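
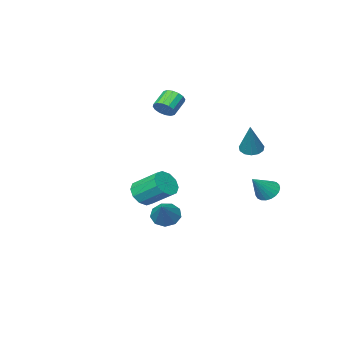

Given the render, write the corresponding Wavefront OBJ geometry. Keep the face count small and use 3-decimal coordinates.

v -0.925 -2.769 3.486
v -0.574 -3.357 3.63
v -1.504 -3.739 4.339
v -1.855 -3.151 4.194
v -0.474 -3.122 3.888
v -1.404 -3.504 4.596
v -0.495 -2.793 4.037
v -1.425 -3.175 4.746
v -0.631 -2.457 4.039
v -1.561 -2.839 4.748
v -0.846 -2.205 3.893
v -1.776 -2.587 4.601
v -1.082 -2.104 3.637
v -2.012 -2.486 4.346
v -1.276 -2.181 3.341
v -2.206 -2.563 4.05
v -1.376 -2.416 3.084
v -2.306 -2.798 3.792
v -1.355 -2.745 2.934
v -2.285 -3.127 3.643
v -1.219 -3.081 2.932
v -2.149 -3.463 3.641
v -1.004 -3.333 3.079
v -1.934 -3.715 3.787
v -0.768 -3.434 3.334
v -1.698 -3.816 4.043
v 3.772 2.059 -0.395
v 4.5 2.026 0.06
v 3.917 3.368 1.091
v 3.188 3.401 0.635
v 4.573 2.366 -0.342
v 3.99 3.708 0.689
v 4.34 2.589 -0.764
v 3.756 3.931 0.266
v 3.889 2.609 -1.046
v 3.306 3.951 -0.015
v 3.394 2.419 -1.079
v 2.811 3.762 -0.048
v 3.043 2.092 -0.851
v 2.46 3.434 0.18
v 2.97 1.752 -0.449
v 2.387 3.094 0.582
v 3.204 1.529 -0.026
v 2.62 2.871 1.004
v 3.654 1.509 0.255
v 3.071 2.851 1.286
v 4.149 1.698 0.288
v 3.566 3.041 1.319
v -2.438 3.184 1.953
v -1.967 2.695 1.979
v -1.722 3.976 3.807
v -1.807 2.989 1.792
v -1.848 3.345 1.656
v -2.076 3.65 1.614
v -2.419 3.807 1.68
v -2.769 3.767 1.832
v -3.013 3.541 2.023
v -3.075 3.203 2.191
v -2.935 2.858 2.284
v -2.637 2.618 2.271
v -2.276 2.557 2.158
v -3.337 3.467 -1.305
v -2.918 3.88 -1.786
v -2.163 3.613 -0.155
v -3.089 4.103 -1.639
v -3.302 4.215 -1.435
v -3.522 4.198 -1.209
v -3.71 4.055 -0.999
v -3.833 3.81 -0.842
v -3.871 3.506 -0.765
v -3.816 3.195 -0.781
v -3.679 2.931 -0.888
v -3.482 2.76 -1.067
v -3.261 2.711 -1.287
v -3.053 2.793 -1.51
v -2.894 2.991 -1.698
v -2.811 3.272 -1.818
v -2.82 3.586 -1.849
v 0.436 -0.652 -3.569
v 1.118 -0.701 -4.106
v 1.404 0.352 -2.431
v 0.786 -0.226 -4.242
v 0.29 0.049 -4.063
v -0.138 -0.003 -3.652
v -0.297 -0.359 -3.203
v -0.114 -0.852 -2.925
v 0.327 -1.251 -2.948
v 0.819 -1.37 -3.262
v 1.131 -1.153 -3.719
f 2 1 5
f 2 5 3
f 3 5 6
f 3 6 4
f 5 1 7
f 5 7 6
f 6 7 8
f 6 8 4
f 7 1 9
f 7 9 8
f 8 9 10
f 8 10 4
f 9 1 11
f 9 11 10
f 10 11 12
f 10 12 4
f 11 1 13
f 11 13 12
f 12 13 14
f 12 14 4
f 13 1 15
f 13 15 14
f 14 15 16
f 14 16 4
f 15 1 17
f 15 17 16
f 16 17 18
f 16 18 4
f 17 1 19
f 17 19 18
f 18 19 20
f 18 20 4
f 19 1 21
f 19 21 20
f 20 21 22
f 20 22 4
f 21 1 23
f 21 23 22
f 22 23 24
f 22 24 4
f 23 1 25
f 23 25 24
f 24 25 26
f 24 26 4
f 25 1 2
f 25 2 26
f 26 2 3
f 26 3 4
f 28 27 31
f 28 31 29
f 29 31 32
f 29 32 30
f 31 27 33
f 31 33 32
f 32 33 34
f 32 34 30
f 33 27 35
f 33 35 34
f 34 35 36
f 34 36 30
f 35 27 37
f 35 37 36
f 36 37 38
f 36 38 30
f 37 27 39
f 37 39 38
f 38 39 40
f 38 40 30
f 39 27 41
f 39 41 40
f 40 41 42
f 40 42 30
f 41 27 43
f 41 43 42
f 42 43 44
f 42 44 30
f 43 27 45
f 43 45 44
f 44 45 46
f 44 46 30
f 45 27 47
f 45 47 46
f 46 47 48
f 46 48 30
f 47 27 28
f 47 28 48
f 48 28 29
f 48 29 30
f 50 49 52
f 50 52 51
f 52 49 53
f 52 53 51
f 53 49 54
f 53 54 51
f 54 49 55
f 54 55 51
f 55 49 56
f 55 56 51
f 56 49 57
f 56 57 51
f 57 49 58
f 57 58 51
f 58 49 59
f 58 59 51
f 59 49 60
f 59 60 51
f 60 49 61
f 60 61 51
f 61 49 50
f 61 50 51
f 63 62 65
f 63 65 64
f 65 62 66
f 65 66 64
f 66 62 67
f 66 67 64
f 67 62 68
f 67 68 64
f 68 62 69
f 68 69 64
f 69 62 70
f 69 70 64
f 70 62 71
f 70 71 64
f 71 62 72
f 71 72 64
f 72 62 73
f 72 73 64
f 73 62 74
f 73 74 64
f 74 62 75
f 74 75 64
f 75 62 76
f 75 76 64
f 76 62 77
f 76 77 64
f 77 62 78
f 77 78 64
f 78 62 63
f 78 63 64
f 80 79 82
f 80 82 81
f 82 79 83
f 82 83 81
f 83 79 84
f 83 84 81
f 84 79 85
f 84 85 81
f 85 79 86
f 85 86 81
f 86 79 87
f 86 87 81
f 87 79 88
f 87 88 81
f 88 79 89
f 88 89 81
f 89 79 80
f 89 80 81



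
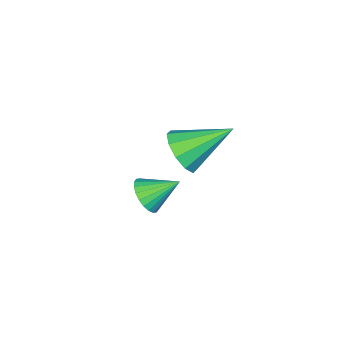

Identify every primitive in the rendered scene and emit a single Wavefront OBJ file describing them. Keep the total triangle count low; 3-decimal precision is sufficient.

v 2.733 -2.384 -0.904
v 3.209 -2.295 -0.412
v 1.887 -1.776 -0.196
v 3.244 -2.073 -0.56
v 3.202 -1.898 -0.761
v 3.088 -1.798 -0.983
v 2.921 -1.787 -1.193
v 2.725 -1.866 -1.36
v 2.53 -2.025 -1.456
v 2.366 -2.238 -1.469
v 2.258 -2.474 -1.396
v 2.223 -2.696 -1.247
v 2.265 -2.87 -1.047
v 2.378 -2.971 -0.824
v 2.546 -2.982 -0.614
v 2.742 -2.902 -0.448
v 2.937 -2.743 -0.351
v 3.101 -2.53 -0.338
v 2.656 -0.663 2.676
v 3.082 0.049 2.675
v 1.344 0.123 3.644
v 2.776 0.046 2.263
v 2.425 -0.228 2.009
v 2.162 -0.668 2.01
v 2.087 -1.107 2.265
v 2.23 -1.376 2.678
v 2.536 -1.373 3.09
v 2.887 -1.099 3.344
v 3.15 -0.658 3.343
v 3.225 -0.22 3.087
f 2 1 4
f 2 4 3
f 4 1 5
f 4 5 3
f 5 1 6
f 5 6 3
f 6 1 7
f 6 7 3
f 7 1 8
f 7 8 3
f 8 1 9
f 8 9 3
f 9 1 10
f 9 10 3
f 10 1 11
f 10 11 3
f 11 1 12
f 11 12 3
f 12 1 13
f 12 13 3
f 13 1 14
f 13 14 3
f 14 1 15
f 14 15 3
f 15 1 16
f 15 16 3
f 16 1 17
f 16 17 3
f 17 1 18
f 17 18 3
f 18 1 2
f 18 2 3
f 20 19 22
f 20 22 21
f 22 19 23
f 22 23 21
f 23 19 24
f 23 24 21
f 24 19 25
f 24 25 21
f 25 19 26
f 25 26 21
f 26 19 27
f 26 27 21
f 27 19 28
f 27 28 21
f 28 19 29
f 28 29 21
f 29 19 30
f 29 30 21
f 30 19 20
f 30 20 21



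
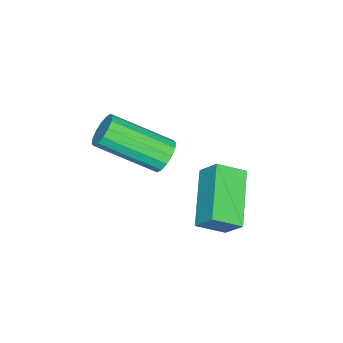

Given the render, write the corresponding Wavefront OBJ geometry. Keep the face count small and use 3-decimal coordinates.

v -1.227 -1 1.992
v -1.103 -0.394 2.7
v -1.78 -0.267 1.462
v -1.656 0.339 2.17
v 0.476 -0.339 1.13
v 0.6 0.267 1.838
v -0.077 0.394 0.6
v 0.047 1 1.308
v -0.618 -1.832 2.872
v -0.307 -2.022 2.383
v 0.31 -3.778 3.459
v -0.002 -3.588 3.948
v -0.101 -1.848 2.549
v 0.515 -3.605 3.624
v -0.034 -1.67 2.801
v 0.582 -3.427 3.876
v -0.124 -1.536 3.072
v 0.493 -3.292 4.147
v -0.346 -1.48 3.29
v 0.271 -3.237 4.365
v -0.641 -1.519 3.396
v -0.024 -3.276 4.471
v -0.93 -1.642 3.361
v -0.313 -3.398 4.437
v -1.135 -1.815 3.196
v -0.519 -3.572 4.271
v -1.202 -1.993 2.944
v -0.586 -3.75 4.019
v -1.113 -2.128 2.673
v -0.496 -3.884 3.748
v -0.891 -2.183 2.455
v -0.274 -3.94 3.53
v -0.596 -2.144 2.349
v 0.021 -3.901 3.424
f 2 4 1
f 5 2 1
f 1 4 3
f 3 5 1
f 2 8 4
f 6 2 5
f 6 8 2
f 4 8 3
f 7 5 3
f 3 8 7
f 7 6 5
f 8 6 7
f 10 9 13
f 10 13 11
f 11 13 14
f 11 14 12
f 13 9 15
f 13 15 14
f 14 15 16
f 14 16 12
f 15 9 17
f 15 17 16
f 16 17 18
f 16 18 12
f 17 9 19
f 17 19 18
f 18 19 20
f 18 20 12
f 19 9 21
f 19 21 20
f 20 21 22
f 20 22 12
f 21 9 23
f 21 23 22
f 22 23 24
f 22 24 12
f 23 9 25
f 23 25 24
f 24 25 26
f 24 26 12
f 25 9 27
f 25 27 26
f 26 27 28
f 26 28 12
f 27 9 29
f 27 29 28
f 28 29 30
f 28 30 12
f 29 9 31
f 29 31 30
f 30 31 32
f 30 32 12
f 31 9 33
f 31 33 32
f 32 33 34
f 32 34 12
f 33 9 10
f 33 10 34
f 34 10 11
f 34 11 12



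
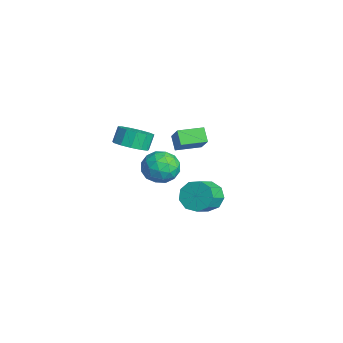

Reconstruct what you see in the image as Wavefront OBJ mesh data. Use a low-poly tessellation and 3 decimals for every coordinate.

v -1.136 -0.942 1.104
v -0.147 -0.622 1.358
v -0.535 -0.178 2.31
v -1.524 -0.498 2.056
v -0.396 -0.171 1.046
v -0.785 0.273 1.998
v -0.881 0.036 0.752
v -1.269 0.48 1.704
v -1.446 -0.068 0.57
v -1.835 0.376 1.522
v -1.913 -0.45 0.557
v -2.301 -0.006 1.509
v -2.133 -0.987 0.718
v -2.521 -0.543 1.67
v -2.036 -1.511 1.002
v -2.425 -1.067 1.954
v -1.654 -1.853 1.317
v -2.042 -1.41 2.27
v -1.107 -1.907 1.565
v -1.495 -1.463 2.518
v -0.569 -1.654 1.667
v -0.958 -1.21 2.619
v -0.211 -1.175 1.59
v -0.6 -0.731 2.542
v 2.899 0.419 3.048
v 2.181 0.433 3.729
v 2.895 1.918 3.012
v 2.177 1.933 3.693
v 3.903 0.447 4.107
v 3.185 0.462 4.788
v 3.899 1.947 4.071
v 3.181 1.961 4.752
v -0.614 3.413 -3.672
v 0.245 3.855 -4.131
v 1.214 2.869 -3.268
v 0.354 2.427 -2.808
v 0.072 4.22 -3.521
v 1.041 3.234 -2.657
v -0.422 4.207 -2.981
v 0.547 3.221 -2.117
v -1.006 3.823 -2.764
v -0.037 2.837 -1.901
v -1.407 3.247 -2.972
v -0.438 2.261 -2.109
v -1.437 2.749 -3.507
v -0.468 1.763 -2.644
v -1.082 2.561 -4.12
v -0.113 1.575 -3.256
v -0.509 2.773 -4.522
v 0.46 1.786 -3.659
v 0.015 3.283 -4.527
v 0.984 2.297 -3.663
v 0.496 0.609 1.339
v 1.478 1.136 0.993
v 0.982 -0.936 0.367
v 1.964 -0.409 0.021
v 1.828 -0.714 1.139
v 1.528 0.24 1.74
v 0.932 -0.04 -0.38
v 0.632 0.914 0.221
v 1.748 0.734 -0.069
v 2.302 0.318 0.87
v 0.158 -0.118 0.49
v 0.712 -0.534 1.429
v 0.945 1.008 1.251
v 1.515 -0.808 0.109
v 1.436 -0.987 0.766
v 2.013 -0.678 0.563
v 0.974 0.482 1.69
v 1.551 0.791 1.487
v 1.757 -0.296 1.573
v 0.909 -0.591 -0.127
v 1.486 -0.282 -0.33
v 0.447 0.878 0.797
v 1.024 1.187 0.594
v 0.703 0.496 -0.213
v 1.68 1.082 0.423
v 1.966 0.174 -0.148
v 1.359 0.39 -0.384
v 1.183 0.951 -0.031
v 2.006 0.837 0.975
v 2.291 -0.071 0.404
v 2.212 -0.251 1.061
v 2.035 0.31 1.414
v 2.164 0.601 0.351
v 0.169 0.271 0.956
v 0.454 -0.637 0.385
v 0.425 -0.11 -0.054
v 0.248 0.451 0.299
v 0.494 0.026 1.508
v 0.78 -0.882 0.937
v 1.277 -0.751 1.391
v 1.101 -0.19 1.744
v 0.296 -0.401 1.009
f 2 1 5
f 2 5 3
f 3 5 6
f 3 6 4
f 5 1 7
f 5 7 6
f 6 7 8
f 6 8 4
f 7 1 9
f 7 9 8
f 8 9 10
f 8 10 4
f 9 1 11
f 9 11 10
f 10 11 12
f 10 12 4
f 11 1 13
f 11 13 12
f 12 13 14
f 12 14 4
f 13 1 15
f 13 15 14
f 14 15 16
f 14 16 4
f 15 1 17
f 15 17 16
f 16 17 18
f 16 18 4
f 17 1 19
f 17 19 18
f 18 19 20
f 18 20 4
f 19 1 21
f 19 21 20
f 20 21 22
f 20 22 4
f 21 1 23
f 21 23 22
f 22 23 24
f 22 24 4
f 23 1 2
f 23 2 24
f 24 2 3
f 24 3 4
f 26 28 25
f 29 26 25
f 25 28 27
f 27 29 25
f 26 32 28
f 30 26 29
f 30 32 26
f 28 32 27
f 31 29 27
f 27 32 31
f 31 30 29
f 32 30 31
f 34 33 37
f 34 37 35
f 35 37 38
f 35 38 36
f 37 33 39
f 37 39 38
f 38 39 40
f 38 40 36
f 39 33 41
f 39 41 40
f 40 41 42
f 40 42 36
f 41 33 43
f 41 43 42
f 42 43 44
f 42 44 36
f 43 33 45
f 43 45 44
f 44 45 46
f 44 46 36
f 45 33 47
f 45 47 46
f 46 47 48
f 46 48 36
f 47 33 49
f 47 49 48
f 48 49 50
f 48 50 36
f 49 33 51
f 49 51 50
f 50 51 52
f 50 52 36
f 51 33 34
f 51 34 52
f 52 34 35
f 52 35 36
f 53 90 69
f 90 64 93
f 69 93 58
f 90 93 69
f 53 69 65
f 69 58 70
f 65 70 54
f 69 70 65
f 53 65 74
f 65 54 75
f 74 75 60
f 65 75 74
f 53 74 86
f 74 60 89
f 86 89 63
f 74 89 86
f 53 86 90
f 86 63 94
f 90 94 64
f 86 94 90
f 54 70 81
f 70 58 84
f 81 84 62
f 70 84 81
f 58 93 71
f 93 64 92
f 71 92 57
f 93 92 71
f 64 94 91
f 94 63 87
f 91 87 55
f 94 87 91
f 63 89 88
f 89 60 76
f 88 76 59
f 89 76 88
f 60 75 80
f 75 54 77
f 80 77 61
f 75 77 80
f 56 82 68
f 82 62 83
f 68 83 57
f 82 83 68
f 56 68 66
f 68 57 67
f 66 67 55
f 68 67 66
f 56 66 73
f 66 55 72
f 73 72 59
f 66 72 73
f 56 73 78
f 73 59 79
f 78 79 61
f 73 79 78
f 56 78 82
f 78 61 85
f 82 85 62
f 78 85 82
f 57 83 71
f 83 62 84
f 71 84 58
f 83 84 71
f 55 67 91
f 67 57 92
f 91 92 64
f 67 92 91
f 59 72 88
f 72 55 87
f 88 87 63
f 72 87 88
f 61 79 80
f 79 59 76
f 80 76 60
f 79 76 80
f 62 85 81
f 85 61 77
f 81 77 54
f 85 77 81



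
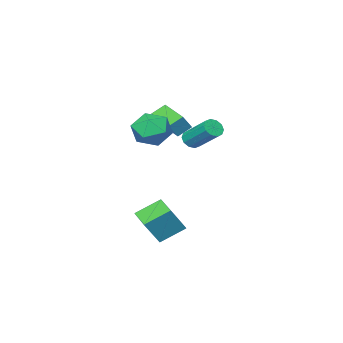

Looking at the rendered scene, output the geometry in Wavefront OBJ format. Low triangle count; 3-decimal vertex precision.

v 3.595 -0.239 -1.563
v 2.443 0.259 -0.798
v 3.966 0.975 -1.794
v 2.813 1.473 -1.03
v 4.487 -0.253 -0.21
v 3.334 0.245 0.554
v 4.857 0.961 -0.442
v 3.705 1.459 0.323
v 0.915 -2.438 4.534
v 1.502 -1.766 3.866
v 1.558 -3.874 3.654
v 2.145 -3.202 2.986
v 2.425 -3.303 4.06
v 2.027 -2.415 4.604
v 1.033 -3.225 2.916
v 0.635 -2.337 3.46
v 1.574 -2.252 2.866
v 2.435 -2.301 3.573
v 0.625 -3.339 3.947
v 1.486 -3.388 4.654
v -1.135 -4.496 3.711
v -0.538 -4.443 4.524
v -0.876 -2.761 3.408
v -0.279 -2.708 4.221
v -0.421 -4.692 3.199
v 0.176 -4.639 4.012
v -0.162 -2.957 2.896
v 0.435 -2.904 3.709
v -2.4 -4.693 1.695
v -1.862 -4.82 1.929
v -2.022 -3.274 3.139
v -2.56 -3.147 2.905
v -1.811 -4.591 1.642
v -1.971 -3.044 2.852
v -1.985 -4.4 1.376
v -2.145 -2.854 2.585
v -2.317 -4.322 1.231
v -2.478 -2.775 2.441
v -2.681 -4.385 1.264
v -2.842 -2.839 2.474
v -2.938 -4.566 1.461
v -3.098 -3.02 2.671
v -2.989 -4.796 1.748
v -3.149 -3.249 2.958
v -2.815 -4.986 2.015
v -2.975 -3.44 3.224
v -2.482 -5.065 2.159
v -2.643 -3.518 3.369
v -2.118 -5.001 2.126
v -2.279 -3.455 3.336
f 2 4 1
f 5 2 1
f 1 4 3
f 3 5 1
f 2 8 4
f 6 2 5
f 6 8 2
f 4 8 3
f 7 5 3
f 3 8 7
f 7 6 5
f 8 6 7
f 9 20 14
f 9 14 10
f 9 10 16
f 9 16 19
f 9 19 20
f 10 14 18
f 14 20 13
f 20 19 11
f 19 16 15
f 16 10 17
f 12 18 13
f 12 13 11
f 12 11 15
f 12 15 17
f 12 17 18
f 13 18 14
f 11 13 20
f 15 11 19
f 17 15 16
f 18 17 10
f 22 24 21
f 25 22 21
f 21 24 23
f 23 25 21
f 22 28 24
f 26 22 25
f 26 28 22
f 24 28 23
f 27 25 23
f 23 28 27
f 27 26 25
f 28 26 27
f 30 29 33
f 30 33 31
f 31 33 34
f 31 34 32
f 33 29 35
f 33 35 34
f 34 35 36
f 34 36 32
f 35 29 37
f 35 37 36
f 36 37 38
f 36 38 32
f 37 29 39
f 37 39 38
f 38 39 40
f 38 40 32
f 39 29 41
f 39 41 40
f 40 41 42
f 40 42 32
f 41 29 43
f 41 43 42
f 42 43 44
f 42 44 32
f 43 29 45
f 43 45 44
f 44 45 46
f 44 46 32
f 45 29 47
f 45 47 46
f 46 47 48
f 46 48 32
f 47 29 49
f 47 49 48
f 48 49 50
f 48 50 32
f 49 29 30
f 49 30 50
f 50 30 31
f 50 31 32



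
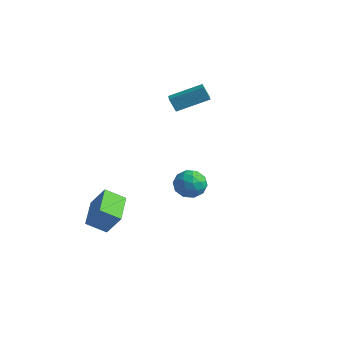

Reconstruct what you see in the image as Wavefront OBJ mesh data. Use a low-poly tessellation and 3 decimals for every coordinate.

v -2.654 2.28 3.231
v -3.073 2.167 4.076
v -3.384 3.016 2.968
v -3.803 2.903 3.813
v -1.417 3.797 4.047
v -1.836 3.684 4.892
v -2.147 4.533 3.784
v -2.566 4.42 4.629
v -3.866 -3.892 -3.67
v -3.002 -3.619 -2.339
v -5.061 -2.233 -3.234
v -4.197 -1.96 -1.903
v -3.003 -3.08 -4.397
v -2.139 -2.807 -3.066
v -4.198 -1.421 -3.961
v -3.334 -1.148 -2.63
v 1.772 -1.677 0.826
v 2.738 -1.53 0.776
v 2.002 -2.83 1.884
v 2.968 -2.683 1.834
v 2.391 -2.008 2.244
v 2.249 -1.295 1.59
v 2.491 -3.065 1.07
v 2.349 -2.352 0.416
v 3.182 -2.388 0.927
v 3.12 -1.735 1.652
v 1.62 -2.625 1.008
v 1.558 -1.972 1.733
v 2.235 -1.502 0.708
v 2.505 -2.858 1.952
v 2.166 -2.461 2.193
v 2.734 -2.375 2.163
v 1.947 -1.364 1.186
v 2.515 -1.278 1.157
v 2.311 -1.559 2.02
v 2.225 -3.082 1.503
v 2.793 -2.996 1.474
v 2.006 -1.985 0.497
v 2.574 -1.899 0.467
v 2.429 -2.801 0.64
v 3.063 -1.92 0.767
v 3.199 -2.598 1.39
v 2.919 -2.822 0.941
v 2.835 -2.403 0.556
v 3.027 -1.536 1.194
v 3.162 -2.214 1.816
v 2.823 -1.817 2.056
v 2.74 -1.398 1.672
v 3.288 -2.04 1.283
v 1.578 -2.146 0.844
v 1.713 -2.824 1.466
v 2 -2.962 0.988
v 1.917 -2.543 0.604
v 1.541 -1.762 1.27
v 1.677 -2.44 1.893
v 1.905 -1.957 2.104
v 1.821 -1.538 1.719
v 1.452 -2.32 1.377
f 2 4 1
f 5 2 1
f 1 4 3
f 3 5 1
f 2 8 4
f 6 2 5
f 6 8 2
f 4 8 3
f 7 5 3
f 3 8 7
f 7 6 5
f 8 6 7
f 10 12 9
f 13 10 9
f 9 12 11
f 11 13 9
f 10 16 12
f 14 10 13
f 14 16 10
f 12 16 11
f 15 13 11
f 11 16 15
f 15 14 13
f 16 14 15
f 17 54 33
f 54 28 57
f 33 57 22
f 54 57 33
f 17 33 29
f 33 22 34
f 29 34 18
f 33 34 29
f 17 29 38
f 29 18 39
f 38 39 24
f 29 39 38
f 17 38 50
f 38 24 53
f 50 53 27
f 38 53 50
f 17 50 54
f 50 27 58
f 54 58 28
f 50 58 54
f 18 34 45
f 34 22 48
f 45 48 26
f 34 48 45
f 22 57 35
f 57 28 56
f 35 56 21
f 57 56 35
f 28 58 55
f 58 27 51
f 55 51 19
f 58 51 55
f 27 53 52
f 53 24 40
f 52 40 23
f 53 40 52
f 24 39 44
f 39 18 41
f 44 41 25
f 39 41 44
f 20 46 32
f 46 26 47
f 32 47 21
f 46 47 32
f 20 32 30
f 32 21 31
f 30 31 19
f 32 31 30
f 20 30 37
f 30 19 36
f 37 36 23
f 30 36 37
f 20 37 42
f 37 23 43
f 42 43 25
f 37 43 42
f 20 42 46
f 42 25 49
f 46 49 26
f 42 49 46
f 21 47 35
f 47 26 48
f 35 48 22
f 47 48 35
f 19 31 55
f 31 21 56
f 55 56 28
f 31 56 55
f 23 36 52
f 36 19 51
f 52 51 27
f 36 51 52
f 25 43 44
f 43 23 40
f 44 40 24
f 43 40 44
f 26 49 45
f 49 25 41
f 45 41 18
f 49 41 45



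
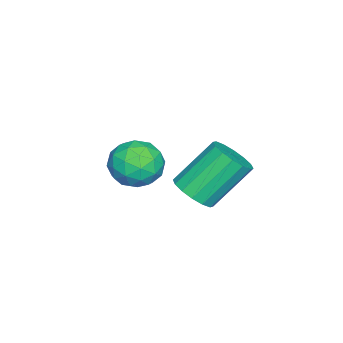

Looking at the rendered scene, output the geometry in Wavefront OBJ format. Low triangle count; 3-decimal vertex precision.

v 0.705 -0.021 -1.741
v 1.541 -0.123 -1.111
v -0.161 -1.117 -0.769
v 0.675 -1.219 -0.139
v 0.141 -0.313 -0.162
v 0.676 0.364 -0.763
v 0.704 -1.604 -1.117
v 1.239 -0.927 -1.718
v 1.54 -1.101 -0.726
v 1.192 -0.303 -0.135
v 0.188 -0.937 -1.745
v -0.16 -0.139 -1.154
v 1.199 0.024 -1.511
v 0.181 -1.264 -0.369
v -0.132 -0.732 -0.382
v 0.359 -0.792 -0.012
v 0.69 0.31 -1.306
v 1.182 0.251 -0.936
v 0.359 0.139 -0.379
v 0.198 -1.491 -0.944
v 0.69 -1.55 -0.574
v 1.021 -0.448 -1.868
v 1.512 -0.508 -1.498
v 1.021 -1.379 -1.501
v 1.69 -0.61 -0.915
v 1.181 -1.255 -0.343
v 1.198 -1.481 -0.918
v 1.512 -1.083 -1.271
v 1.485 -0.142 -0.568
v 0.977 -0.786 0.004
v 0.663 -0.254 -0.01
v 0.977 0.145 -0.363
v 1.485 -0.717 -0.341
v 0.403 -0.454 -1.884
v -0.105 -1.098 -1.312
v 0.403 -1.385 -1.517
v 0.717 -0.986 -1.87
v 0.199 0.015 -1.537
v -0.31 -0.63 -0.965
v -0.132 -0.157 -0.609
v 0.182 0.241 -0.962
v -0.105 -0.523 -1.539
v 2.767 2.158 -0.387
v 3.521 2.382 -0.093
v 2.627 3.426 1.401
v 1.873 3.202 1.107
v 3.413 2.694 -0.375
v 2.52 3.739 1.118
v 3.132 2.863 -0.661
v 2.239 3.907 0.833
v 2.753 2.842 -0.874
v 1.86 3.887 0.62
v 2.378 2.638 -0.956
v 1.484 3.683 0.538
v 2.107 2.306 -0.885
v 1.213 3.35 0.609
v 2.013 1.934 -0.681
v 1.119 2.978 0.813
v 2.12 1.621 -0.398
v 1.227 2.666 1.095
v 2.401 1.453 -0.113
v 1.508 2.497 1.381
v 2.78 1.473 0.1
v 1.887 2.518 1.594
v 3.156 1.677 0.182
v 2.262 2.722 1.676
v 3.427 2.01 0.111
v 2.533 3.054 1.605
f 1 38 17
f 38 12 41
f 17 41 6
f 38 41 17
f 1 17 13
f 17 6 18
f 13 18 2
f 17 18 13
f 1 13 22
f 13 2 23
f 22 23 8
f 13 23 22
f 1 22 34
f 22 8 37
f 34 37 11
f 22 37 34
f 1 34 38
f 34 11 42
f 38 42 12
f 34 42 38
f 2 18 29
f 18 6 32
f 29 32 10
f 18 32 29
f 6 41 19
f 41 12 40
f 19 40 5
f 41 40 19
f 12 42 39
f 42 11 35
f 39 35 3
f 42 35 39
f 11 37 36
f 37 8 24
f 36 24 7
f 37 24 36
f 8 23 28
f 23 2 25
f 28 25 9
f 23 25 28
f 4 30 16
f 30 10 31
f 16 31 5
f 30 31 16
f 4 16 14
f 16 5 15
f 14 15 3
f 16 15 14
f 4 14 21
f 14 3 20
f 21 20 7
f 14 20 21
f 4 21 26
f 21 7 27
f 26 27 9
f 21 27 26
f 4 26 30
f 26 9 33
f 30 33 10
f 26 33 30
f 5 31 19
f 31 10 32
f 19 32 6
f 31 32 19
f 3 15 39
f 15 5 40
f 39 40 12
f 15 40 39
f 7 20 36
f 20 3 35
f 36 35 11
f 20 35 36
f 9 27 28
f 27 7 24
f 28 24 8
f 27 24 28
f 10 33 29
f 33 9 25
f 29 25 2
f 33 25 29
f 44 43 47
f 44 47 45
f 45 47 48
f 45 48 46
f 47 43 49
f 47 49 48
f 48 49 50
f 48 50 46
f 49 43 51
f 49 51 50
f 50 51 52
f 50 52 46
f 51 43 53
f 51 53 52
f 52 53 54
f 52 54 46
f 53 43 55
f 53 55 54
f 54 55 56
f 54 56 46
f 55 43 57
f 55 57 56
f 56 57 58
f 56 58 46
f 57 43 59
f 57 59 58
f 58 59 60
f 58 60 46
f 59 43 61
f 59 61 60
f 60 61 62
f 60 62 46
f 61 43 63
f 61 63 62
f 62 63 64
f 62 64 46
f 63 43 65
f 63 65 64
f 64 65 66
f 64 66 46
f 65 43 67
f 65 67 66
f 66 67 68
f 66 68 46
f 67 43 44
f 67 44 68
f 68 44 45
f 68 45 46



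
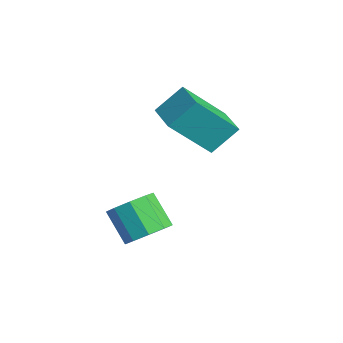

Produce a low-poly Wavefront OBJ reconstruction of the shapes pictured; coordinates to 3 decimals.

v -4.124 -0.741 0.329
v -4.292 -2.011 1.731
v -4.062 0.099 1.097
v -4.23 -1.172 2.5
v -3.05 -0.848 0.36
v -3.218 -2.119 1.763
v -2.988 -0.009 1.129
v -3.156 -1.279 2.531
v -1.277 -3.632 -0.942
v -0.829 -3.378 -0.439
v -1.655 -3.554 0.385
v -2.103 -3.808 -0.118
v -1.096 -3.01 -0.628
v -1.922 -3.186 0.196
v -1.447 -2.933 -0.964
v -2.274 -3.109 -0.14
v -1.719 -3.183 -1.29
v -2.545 -3.359 -0.466
v -1.784 -3.644 -1.453
v -2.61 -3.819 -0.629
v -1.611 -4.099 -1.377
v -2.438 -4.274 -0.553
v -1.282 -4.335 -1.097
v -2.109 -4.511 -0.273
v -0.951 -4.243 -0.745
v -1.777 -4.419 0.079
v -0.772 -3.865 -0.485
v -1.598 -4.041 0.339
f 2 4 1
f 5 2 1
f 1 4 3
f 3 5 1
f 2 8 4
f 6 2 5
f 6 8 2
f 4 8 3
f 7 5 3
f 3 8 7
f 7 6 5
f 8 6 7
f 10 9 13
f 10 13 11
f 11 13 14
f 11 14 12
f 13 9 15
f 13 15 14
f 14 15 16
f 14 16 12
f 15 9 17
f 15 17 16
f 16 17 18
f 16 18 12
f 17 9 19
f 17 19 18
f 18 19 20
f 18 20 12
f 19 9 21
f 19 21 20
f 20 21 22
f 20 22 12
f 21 9 23
f 21 23 22
f 22 23 24
f 22 24 12
f 23 9 25
f 23 25 24
f 24 25 26
f 24 26 12
f 25 9 27
f 25 27 26
f 26 27 28
f 26 28 12
f 27 9 10
f 27 10 28
f 28 10 11
f 28 11 12



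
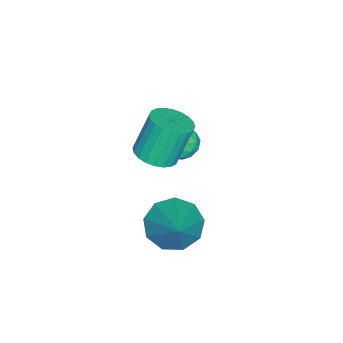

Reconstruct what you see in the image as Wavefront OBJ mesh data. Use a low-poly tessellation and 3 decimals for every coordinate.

v 0.158 2.365 -1.682
v 0.874 2.269 -2.345
v 1.442 3.075 -0.398
v 0.592 2.875 -2.398
v 0.107 3.242 -2.116
v -0.354 3.199 -1.632
v -0.575 2.765 -1.171
v -0.454 2.144 -0.949
v -0.045 1.627 -1.071
v 0.458 1.454 -1.478
v 0.821 1.708 -1.981
v -2.786 2.044 -0.169
v -2.206 1.956 -0.56
v -2.814 0.924 0.04
v -2.234 0.836 -0.351
v -2.195 1.172 0.267
v -2.178 1.864 0.138
v -2.842 1.016 -0.658
v -2.825 1.708 -0.787
v -2.241 1.321 -0.862
v -1.841 1.417 -0.29
v -3.179 1.463 -0.23
v -2.779 1.559 0.342
v -2.493 2.098 -0.383
v -2.527 0.782 -0.137
v -2.504 0.979 0.226
v -2.163 0.927 -0.004
v -2.477 2.044 0.027
v -2.136 1.993 -0.202
v -2.129 1.532 0.284
v -2.884 0.887 -0.318
v -2.543 0.836 -0.547
v -2.857 1.953 -0.516
v -2.516 1.901 -0.746
v -2.891 1.348 -0.804
v -2.173 1.673 -0.79
v -2.19 1.015 -0.667
v -2.547 1.121 -0.848
v -2.537 1.528 -0.924
v -1.938 1.73 -0.454
v -1.955 1.072 -0.331
v -1.932 1.269 0.032
v -1.921 1.676 -0.044
v -1.959 1.357 -0.632
v -3.065 1.808 -0.189
v -3.082 1.15 -0.066
v -3.099 1.204 -0.476
v -3.088 1.611 -0.552
v -2.83 1.865 0.147
v -2.847 1.207 0.27
v -2.483 1.352 0.404
v -2.473 1.759 0.328
v -3.061 1.523 0.112
v -0.427 1.495 1.149
v 0.021 0.963 1.43
v -0.445 1.333 2.872
v -0.893 1.865 2.591
v 0.2 1.194 1.429
v -0.266 1.564 2.871
v 0.284 1.471 1.385
v -0.181 1.841 2.827
v 0.26 1.752 1.305
v -0.206 2.121 2.747
v 0.131 1.993 1.202
v -0.335 2.363 2.644
v -0.083 2.159 1.09
v -0.549 2.528 2.532
v -0.349 2.224 0.988
v -0.815 2.593 2.43
v -0.627 2.177 0.91
v -1.093 2.547 2.352
v -0.875 2.027 0.868
v -1.341 2.397 2.31
v -1.054 1.796 0.869
v -1.52 2.166 2.311
v -1.139 1.519 0.913
v -1.604 1.889 2.355
v -1.114 1.239 0.993
v -1.58 1.608 2.435
v -0.985 0.997 1.096
v -1.451 1.367 2.538
v -0.771 0.832 1.208
v -1.237 1.201 2.65
v -0.505 0.767 1.31
v -0.971 1.136 2.752
v -0.227 0.813 1.388
v -0.693 1.183 2.83
f 2 1 4
f 2 4 3
f 4 1 5
f 4 5 3
f 5 1 6
f 5 6 3
f 6 1 7
f 6 7 3
f 7 1 8
f 7 8 3
f 8 1 9
f 8 9 3
f 9 1 10
f 9 10 3
f 10 1 11
f 10 11 3
f 11 1 2
f 11 2 3
f 12 49 28
f 49 23 52
f 28 52 17
f 49 52 28
f 12 28 24
f 28 17 29
f 24 29 13
f 28 29 24
f 12 24 33
f 24 13 34
f 33 34 19
f 24 34 33
f 12 33 45
f 33 19 48
f 45 48 22
f 33 48 45
f 12 45 49
f 45 22 53
f 49 53 23
f 45 53 49
f 13 29 40
f 29 17 43
f 40 43 21
f 29 43 40
f 17 52 30
f 52 23 51
f 30 51 16
f 52 51 30
f 23 53 50
f 53 22 46
f 50 46 14
f 53 46 50
f 22 48 47
f 48 19 35
f 47 35 18
f 48 35 47
f 19 34 39
f 34 13 36
f 39 36 20
f 34 36 39
f 15 41 27
f 41 21 42
f 27 42 16
f 41 42 27
f 15 27 25
f 27 16 26
f 25 26 14
f 27 26 25
f 15 25 32
f 25 14 31
f 32 31 18
f 25 31 32
f 15 32 37
f 32 18 38
f 37 38 20
f 32 38 37
f 15 37 41
f 37 20 44
f 41 44 21
f 37 44 41
f 16 42 30
f 42 21 43
f 30 43 17
f 42 43 30
f 14 26 50
f 26 16 51
f 50 51 23
f 26 51 50
f 18 31 47
f 31 14 46
f 47 46 22
f 31 46 47
f 20 38 39
f 38 18 35
f 39 35 19
f 38 35 39
f 21 44 40
f 44 20 36
f 40 36 13
f 44 36 40
f 55 54 58
f 55 58 56
f 56 58 59
f 56 59 57
f 58 54 60
f 58 60 59
f 59 60 61
f 59 61 57
f 60 54 62
f 60 62 61
f 61 62 63
f 61 63 57
f 62 54 64
f 62 64 63
f 63 64 65
f 63 65 57
f 64 54 66
f 64 66 65
f 65 66 67
f 65 67 57
f 66 54 68
f 66 68 67
f 67 68 69
f 67 69 57
f 68 54 70
f 68 70 69
f 69 70 71
f 69 71 57
f 70 54 72
f 70 72 71
f 71 72 73
f 71 73 57
f 72 54 74
f 72 74 73
f 73 74 75
f 73 75 57
f 74 54 76
f 74 76 75
f 75 76 77
f 75 77 57
f 76 54 78
f 76 78 77
f 77 78 79
f 77 79 57
f 78 54 80
f 78 80 79
f 79 80 81
f 79 81 57
f 80 54 82
f 80 82 81
f 81 82 83
f 81 83 57
f 82 54 84
f 82 84 83
f 83 84 85
f 83 85 57
f 84 54 86
f 84 86 85
f 85 86 87
f 85 87 57
f 86 54 55
f 86 55 87
f 87 55 56
f 87 56 57



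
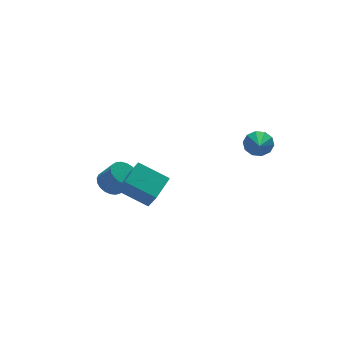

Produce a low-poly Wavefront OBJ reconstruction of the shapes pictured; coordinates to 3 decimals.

v -2.255 2.794 -2.816
v -1.407 2.998 -3.037
v -0.917 2.21 -1.885
v -1.765 2.006 -1.664
v -1.497 3.279 -2.807
v -1.007 2.49 -1.654
v -1.718 3.476 -2.578
v -1.228 2.687 -1.425
v -2.032 3.555 -2.39
v -1.542 2.766 -1.238
v -2.384 3.503 -2.276
v -1.895 2.714 -1.124
v -2.715 3.328 -2.256
v -2.225 2.539 -1.103
v -2.965 3.061 -2.332
v -2.476 2.272 -1.18
v -3.093 2.747 -2.492
v -2.603 1.959 -1.34
v -3.076 2.442 -2.708
v -2.586 1.654 -1.556
v -2.917 2.198 -2.943
v -2.427 1.409 -1.79
v -2.643 2.057 -3.156
v -2.154 1.268 -2.003
v -2.303 2.043 -3.31
v -1.813 1.255 -2.157
v -1.954 2.16 -3.379
v -1.464 1.371 -2.226
v -1.657 2.386 -3.35
v -1.167 1.597 -2.198
v -1.463 2.682 -3.229
v -0.973 1.894 -2.077
v 4.145 -2.558 1.461
v 4.627 -2.427 2.161
v 3.255 -4.082 2.359
v 4.184 -2.139 2.211
v 3.725 -2.01 1.974
v 3.427 -2.091 1.542
v 3.404 -2.35 1.078
v 3.663 -2.689 0.761
v 4.107 -2.978 0.711
v 4.565 -3.106 0.948
v 4.863 -3.025 1.38
v 4.887 -2.766 1.844
v -4.345 -2.115 0.165
v -4.186 -2.706 1.127
v -2.934 -1.019 0.604
v -2.775 -1.61 1.566
v -3.105 -3.33 -0.786
v -2.946 -3.921 0.176
v -1.694 -2.234 -0.347
v -1.535 -2.825 0.615
f 2 1 5
f 2 5 3
f 3 5 6
f 3 6 4
f 5 1 7
f 5 7 6
f 6 7 8
f 6 8 4
f 7 1 9
f 7 9 8
f 8 9 10
f 8 10 4
f 9 1 11
f 9 11 10
f 10 11 12
f 10 12 4
f 11 1 13
f 11 13 12
f 12 13 14
f 12 14 4
f 13 1 15
f 13 15 14
f 14 15 16
f 14 16 4
f 15 1 17
f 15 17 16
f 16 17 18
f 16 18 4
f 17 1 19
f 17 19 18
f 18 19 20
f 18 20 4
f 19 1 21
f 19 21 20
f 20 21 22
f 20 22 4
f 21 1 23
f 21 23 22
f 22 23 24
f 22 24 4
f 23 1 25
f 23 25 24
f 24 25 26
f 24 26 4
f 25 1 27
f 25 27 26
f 26 27 28
f 26 28 4
f 27 1 29
f 27 29 28
f 28 29 30
f 28 30 4
f 29 1 31
f 29 31 30
f 30 31 32
f 30 32 4
f 31 1 2
f 31 2 32
f 32 2 3
f 32 3 4
f 34 33 36
f 34 36 35
f 36 33 37
f 36 37 35
f 37 33 38
f 37 38 35
f 38 33 39
f 38 39 35
f 39 33 40
f 39 40 35
f 40 33 41
f 40 41 35
f 41 33 42
f 41 42 35
f 42 33 43
f 42 43 35
f 43 33 44
f 43 44 35
f 44 33 34
f 44 34 35
f 46 48 45
f 49 46 45
f 45 48 47
f 47 49 45
f 46 52 48
f 50 46 49
f 50 52 46
f 48 52 47
f 51 49 47
f 47 52 51
f 51 50 49
f 52 50 51



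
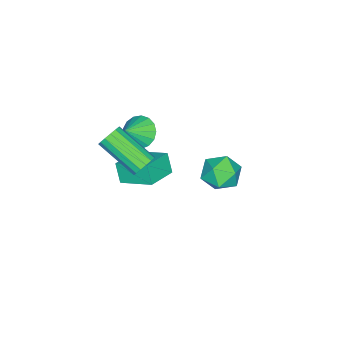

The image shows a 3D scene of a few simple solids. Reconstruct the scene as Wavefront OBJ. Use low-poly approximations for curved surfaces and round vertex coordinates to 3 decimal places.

v 0.204 -2.231 -0.329
v 0.653 -2.6 -0.935
v 1.036 -2.429 0.409
v 0.763 -2.214 -0.955
v 0.745 -1.832 -0.832
v 0.603 -1.541 -0.594
v 0.37 -1.408 -0.295
v 0.099 -1.463 -0.004
v -0.149 -1.695 0.213
v -0.315 -2.049 0.306
v -0.363 -2.444 0.253
v -0.281 -2.791 0.067
v -0.088 -3.009 -0.21
v 0.172 -3.049 -0.514
v 0.44 -2.902 -0.776
v 0.255 -2.145 -2.973
v -0.025 -2.532 -2.049
v 0.261 -0.605 -2.326
v -0.019 -0.992 -1.402
v 1.719 -2.308 -2.598
v 1.439 -2.695 -1.674
v 1.725 -0.768 -1.951
v 1.445 -1.155 -1.027
v 3.227 -0.227 1.008
v 3.75 -0.417 0.784
v 3.556 -2.182 1.828
v 3.033 -1.993 2.052
v 3.824 -0.27 1.047
v 3.63 -2.035 2.092
v 3.738 -0.111 1.3
v 3.544 -1.876 2.344
v 3.515 0.017 1.474
v 3.321 -1.748 2.518
v 3.215 0.079 1.524
v 3.021 -1.686 2.568
v 2.918 0.059 1.435
v 2.724 -1.706 2.479
v 2.704 -0.038 1.232
v 2.51 -1.803 2.276
v 2.63 -0.185 0.968
v 2.436 -1.95 2.013
v 2.716 -0.344 0.716
v 2.522 -2.109 1.76
v 2.939 -0.472 0.542
v 2.745 -2.237 1.586
v 3.239 -0.534 0.492
v 3.045 -2.299 1.536
v 3.536 -0.514 0.581
v 3.342 -2.279 1.625
v 2.298 3.67 2.08
v 3.026 3.842 1.553
v 2.874 2.358 2.447
v 3.602 2.53 1.92
v 3.472 3.007 2.69
v 3.115 3.818 2.463
v 2.785 2.382 1.537
v 2.428 3.193 1.31
v 3.326 3.046 1.217
v 3.751 3.432 1.93
v 2.149 2.768 2.07
v 2.574 3.154 2.783
f 2 1 4
f 2 4 3
f 4 1 5
f 4 5 3
f 5 1 6
f 5 6 3
f 6 1 7
f 6 7 3
f 7 1 8
f 7 8 3
f 8 1 9
f 8 9 3
f 9 1 10
f 9 10 3
f 10 1 11
f 10 11 3
f 11 1 12
f 11 12 3
f 12 1 13
f 12 13 3
f 13 1 14
f 13 14 3
f 14 1 15
f 14 15 3
f 15 1 2
f 15 2 3
f 17 19 16
f 20 17 16
f 16 19 18
f 18 20 16
f 17 23 19
f 21 17 20
f 21 23 17
f 19 23 18
f 22 20 18
f 18 23 22
f 22 21 20
f 23 21 22
f 25 24 28
f 25 28 26
f 26 28 29
f 26 29 27
f 28 24 30
f 28 30 29
f 29 30 31
f 29 31 27
f 30 24 32
f 30 32 31
f 31 32 33
f 31 33 27
f 32 24 34
f 32 34 33
f 33 34 35
f 33 35 27
f 34 24 36
f 34 36 35
f 35 36 37
f 35 37 27
f 36 24 38
f 36 38 37
f 37 38 39
f 37 39 27
f 38 24 40
f 38 40 39
f 39 40 41
f 39 41 27
f 40 24 42
f 40 42 41
f 41 42 43
f 41 43 27
f 42 24 44
f 42 44 43
f 43 44 45
f 43 45 27
f 44 24 46
f 44 46 45
f 45 46 47
f 45 47 27
f 46 24 48
f 46 48 47
f 47 48 49
f 47 49 27
f 48 24 25
f 48 25 49
f 49 25 26
f 49 26 27
f 50 61 55
f 50 55 51
f 50 51 57
f 50 57 60
f 50 60 61
f 51 55 59
f 55 61 54
f 61 60 52
f 60 57 56
f 57 51 58
f 53 59 54
f 53 54 52
f 53 52 56
f 53 56 58
f 53 58 59
f 54 59 55
f 52 54 61
f 56 52 60
f 58 56 57
f 59 58 51



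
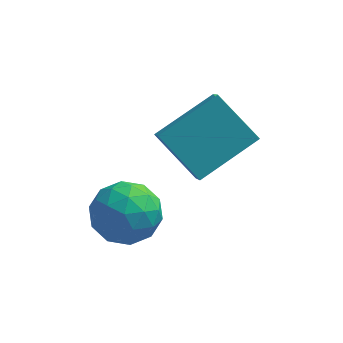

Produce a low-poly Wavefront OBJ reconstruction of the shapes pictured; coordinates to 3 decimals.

v -0.641 4.029 0.143
v -0.447 3.338 0.781
v 0.706 5.142 0.938
v 0.9 4.451 1.576
v 0.5 3.389 -0.896
v 0.694 2.698 -0.258
v 1.847 4.502 -0.101
v 2.041 3.811 0.537
v -1.11 2.536 -1.66
v -0.525 2.639 -0.897
v -1.535 1.121 -1.143
v -0.95 1.224 -0.38
v -1.747 1.767 -0.455
v -1.485 2.641 -0.775
v -0.575 1.119 -1.265
v -0.313 1.993 -1.585
v -0.195 1.763 -0.652
v -0.919 2.164 -0.152
v -1.141 1.596 -1.888
v -1.865 1.997 -1.388
v -0.78 2.712 -1.324
v -1.28 1.048 -0.716
v -1.748 1.367 -0.761
v -1.405 1.428 -0.312
v -1.344 2.713 -1.252
v -1.001 2.774 -0.803
v -1.719 2.261 -0.544
v -1.059 0.986 -1.237
v -0.716 1.047 -0.788
v -0.655 2.332 -1.728
v -0.312 2.393 -1.279
v -0.341 1.499 -1.496
v -0.242 2.258 -0.731
v -0.492 1.426 -0.428
v -0.272 1.364 -0.948
v -0.117 1.878 -1.136
v -0.668 2.493 -0.437
v -0.918 1.661 -0.133
v -1.387 1.98 -0.178
v -1.232 2.494 -0.366
v -0.474 1.978 -0.294
v -1.142 2.099 -1.907
v -1.392 1.267 -1.603
v -0.828 1.266 -1.674
v -0.673 1.78 -1.862
v -1.568 2.334 -1.612
v -1.818 1.502 -1.309
v -1.943 1.882 -0.904
v -1.788 2.396 -1.092
v -1.586 1.782 -1.746
f 2 4 1
f 5 2 1
f 1 4 3
f 3 5 1
f 2 8 4
f 6 2 5
f 6 8 2
f 4 8 3
f 7 5 3
f 3 8 7
f 7 6 5
f 8 6 7
f 9 46 25
f 46 20 49
f 25 49 14
f 46 49 25
f 9 25 21
f 25 14 26
f 21 26 10
f 25 26 21
f 9 21 30
f 21 10 31
f 30 31 16
f 21 31 30
f 9 30 42
f 30 16 45
f 42 45 19
f 30 45 42
f 9 42 46
f 42 19 50
f 46 50 20
f 42 50 46
f 10 26 37
f 26 14 40
f 37 40 18
f 26 40 37
f 14 49 27
f 49 20 48
f 27 48 13
f 49 48 27
f 20 50 47
f 50 19 43
f 47 43 11
f 50 43 47
f 19 45 44
f 45 16 32
f 44 32 15
f 45 32 44
f 16 31 36
f 31 10 33
f 36 33 17
f 31 33 36
f 12 38 24
f 38 18 39
f 24 39 13
f 38 39 24
f 12 24 22
f 24 13 23
f 22 23 11
f 24 23 22
f 12 22 29
f 22 11 28
f 29 28 15
f 22 28 29
f 12 29 34
f 29 15 35
f 34 35 17
f 29 35 34
f 12 34 38
f 34 17 41
f 38 41 18
f 34 41 38
f 13 39 27
f 39 18 40
f 27 40 14
f 39 40 27
f 11 23 47
f 23 13 48
f 47 48 20
f 23 48 47
f 15 28 44
f 28 11 43
f 44 43 19
f 28 43 44
f 17 35 36
f 35 15 32
f 36 32 16
f 35 32 36
f 18 41 37
f 41 17 33
f 37 33 10
f 41 33 37



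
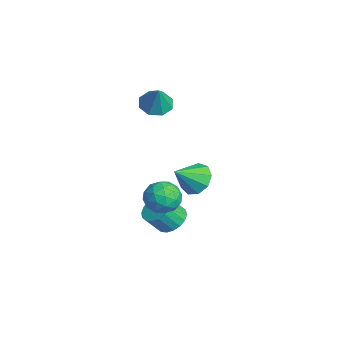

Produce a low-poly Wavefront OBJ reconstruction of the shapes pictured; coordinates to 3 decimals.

v -3.07 1.106 -2.055
v -2.296 1.001 -2.46
v -2.73 0.034 -1.125
v -2.243 1.404 -2.015
v -2.577 1.667 -1.589
v -3.142 1.668 -1.381
v -3.673 1.406 -1.488
v -3.922 1.004 -1.861
v -3.773 0.65 -2.324
v -3.295 0.51 -2.661
v -2.711 0.648 -2.715
v 0.241 -0.925 -1.891
v 0.993 -1.047 -1.999
v 1.012 -1.697 -1.137
v 0.259 -1.575 -1.029
v 0.989 -0.774 -1.793
v 1.008 -1.424 -0.931
v 0.837 -0.53 -1.606
v 0.856 -1.18 -0.744
v 0.567 -0.365 -1.475
v 0.585 -1.015 -0.613
v 0.232 -0.31 -1.427
v 0.25 -0.961 -0.565
v -0.101 -0.378 -1.471
v -0.083 -1.028 -0.609
v -0.367 -0.553 -1.598
v -0.348 -1.204 -0.736
v -0.512 -0.803 -1.783
v -0.493 -1.453 -0.921
v -0.508 -1.076 -1.989
v -0.489 -1.726 -1.127
v -0.356 -1.32 -2.176
v -0.337 -1.97 -1.314
v -0.085 -1.485 -2.307
v -0.067 -2.135 -1.445
v 0.25 -1.539 -2.355
v 0.268 -2.19 -1.493
v 0.583 -1.472 -2.311
v 0.601 -2.122 -1.449
v 0.848 -1.296 -2.184
v 0.867 -1.947 -1.322
v -3.512 -0.549 2.827
v -2.835 -0.444 2.475
v -2.888 -0.591 4.013
v -3.091 0.065 2.628
v -3.593 0.214 2.898
v -4.048 -0.084 3.126
v -4.188 -0.654 3.179
v -3.932 -1.162 3.027
v -3.43 -1.311 2.757
v -2.976 -1.014 2.529
v 1.312 -1.381 0.681
v 2.019 -0.992 0.917
v 1.901 -2.588 0.903
v 2.608 -2.199 1.139
v 1.921 -2.152 1.622
v 1.557 -1.407 1.485
v 2.363 -2.173 0.335
v 1.999 -1.428 0.198
v 2.669 -1.482 0.704
v 2.396 -1.469 1.499
v 1.524 -2.111 0.321
v 1.251 -2.098 1.116
v 1.614 -1.081 0.779
v 2.306 -2.499 1.041
v 1.903 -2.472 1.324
v 2.318 -2.243 1.463
v 1.342 -1.324 1.113
v 1.758 -1.096 1.252
v 1.7 -1.778 1.667
v 2.162 -2.484 0.568
v 2.578 -2.256 0.707
v 1.602 -1.337 0.357
v 2.017 -1.108 0.496
v 2.22 -1.802 0.153
v 2.411 -1.14 0.793
v 2.758 -1.849 0.924
v 2.614 -1.834 0.451
v 2.399 -1.396 0.37
v 2.251 -1.132 1.26
v 2.597 -1.841 1.391
v 2.193 -1.814 1.675
v 1.979 -1.376 1.594
v 2.633 -1.42 1.135
v 1.323 -1.739 0.429
v 1.669 -2.448 0.56
v 1.941 -2.204 0.226
v 1.727 -1.766 0.145
v 1.162 -1.731 0.896
v 1.509 -2.44 1.027
v 1.521 -2.184 1.45
v 1.306 -1.746 1.369
v 1.287 -2.16 0.685
f 2 1 4
f 2 4 3
f 4 1 5
f 4 5 3
f 5 1 6
f 5 6 3
f 6 1 7
f 6 7 3
f 7 1 8
f 7 8 3
f 8 1 9
f 8 9 3
f 9 1 10
f 9 10 3
f 10 1 11
f 10 11 3
f 11 1 2
f 11 2 3
f 13 12 16
f 13 16 14
f 14 16 17
f 14 17 15
f 16 12 18
f 16 18 17
f 17 18 19
f 17 19 15
f 18 12 20
f 18 20 19
f 19 20 21
f 19 21 15
f 20 12 22
f 20 22 21
f 21 22 23
f 21 23 15
f 22 12 24
f 22 24 23
f 23 24 25
f 23 25 15
f 24 12 26
f 24 26 25
f 25 26 27
f 25 27 15
f 26 12 28
f 26 28 27
f 27 28 29
f 27 29 15
f 28 12 30
f 28 30 29
f 29 30 31
f 29 31 15
f 30 12 32
f 30 32 31
f 31 32 33
f 31 33 15
f 32 12 34
f 32 34 33
f 33 34 35
f 33 35 15
f 34 12 36
f 34 36 35
f 35 36 37
f 35 37 15
f 36 12 38
f 36 38 37
f 37 38 39
f 37 39 15
f 38 12 40
f 38 40 39
f 39 40 41
f 39 41 15
f 40 12 13
f 40 13 41
f 41 13 14
f 41 14 15
f 43 42 45
f 43 45 44
f 45 42 46
f 45 46 44
f 46 42 47
f 46 47 44
f 47 42 48
f 47 48 44
f 48 42 49
f 48 49 44
f 49 42 50
f 49 50 44
f 50 42 51
f 50 51 44
f 51 42 43
f 51 43 44
f 52 89 68
f 89 63 92
f 68 92 57
f 89 92 68
f 52 68 64
f 68 57 69
f 64 69 53
f 68 69 64
f 52 64 73
f 64 53 74
f 73 74 59
f 64 74 73
f 52 73 85
f 73 59 88
f 85 88 62
f 73 88 85
f 52 85 89
f 85 62 93
f 89 93 63
f 85 93 89
f 53 69 80
f 69 57 83
f 80 83 61
f 69 83 80
f 57 92 70
f 92 63 91
f 70 91 56
f 92 91 70
f 63 93 90
f 93 62 86
f 90 86 54
f 93 86 90
f 62 88 87
f 88 59 75
f 87 75 58
f 88 75 87
f 59 74 79
f 74 53 76
f 79 76 60
f 74 76 79
f 55 81 67
f 81 61 82
f 67 82 56
f 81 82 67
f 55 67 65
f 67 56 66
f 65 66 54
f 67 66 65
f 55 65 72
f 65 54 71
f 72 71 58
f 65 71 72
f 55 72 77
f 72 58 78
f 77 78 60
f 72 78 77
f 55 77 81
f 77 60 84
f 81 84 61
f 77 84 81
f 56 82 70
f 82 61 83
f 70 83 57
f 82 83 70
f 54 66 90
f 66 56 91
f 90 91 63
f 66 91 90
f 58 71 87
f 71 54 86
f 87 86 62
f 71 86 87
f 60 78 79
f 78 58 75
f 79 75 59
f 78 75 79
f 61 84 80
f 84 60 76
f 80 76 53
f 84 76 80



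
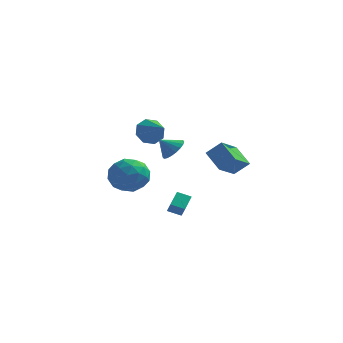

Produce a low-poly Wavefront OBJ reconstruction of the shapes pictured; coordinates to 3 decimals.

v 2.913 -4.568 1.45
v 2.032 -3.776 2.235
v 3.403 -3.278 0.7
v 2.523 -2.487 1.485
v 3.697 -4.433 2.195
v 2.817 -3.642 2.98
v 4.188 -3.144 1.445
v 3.307 -2.352 2.23
v -0.387 -2.22 -2.734
v -0.255 -1.308 -2.172
v 0.377 -2.152 -3.024
v 0.509 -1.24 -2.462
v -0.089 -2.68 -2.058
v 0.043 -1.768 -1.496
v 0.675 -2.612 -2.348
v 0.807 -1.7 -1.786
v -1.996 0.47 1.922
v -1.342 0.757 1.392
v -0.944 -0.61 2.638
v -1.378 1.108 1.975
v -1.776 1.085 2.527
v -2.304 0.702 2.725
v -2.651 0.183 2.452
v -2.615 -0.167 1.869
v -2.217 -0.145 1.317
v -1.689 0.238 1.12
v 0.21 -3.211 2.119
v 0.591 -2.766 2.649
v -0.49 -3.449 2.821
v 0.367 -2.538 2.503
v 0.111 -2.444 2.28
v -0.124 -2.501 2.026
v -0.294 -2.699 1.79
v -0.363 -2.999 1.619
v -0.319 -3.34 1.547
v -0.171 -3.656 1.588
v 0.054 -3.884 1.735
v 0.309 -3.978 1.958
v 0.545 -3.921 2.212
v 0.714 -3.723 2.448
v 0.784 -3.423 2.619
v 0.74 -3.082 2.691
v -3.106 2.704 -2.116
v -2.375 1.695 -2.226
v -4.645 1.525 -1.534
v -3.914 0.516 -1.644
v -3.699 1.348 -0.735
v -2.747 2.077 -1.095
v -4.273 1.143 -2.665
v -3.321 1.872 -3.025
v -3.096 0.73 -2.566
v -2.741 0.857 -1.372
v -4.279 2.363 -2.388
v -3.924 2.49 -1.194
v -2.605 2.303 -2.222
v -4.415 0.917 -1.538
v -4.288 1.407 -1.003
v -3.859 0.813 -1.068
v -2.824 2.527 -1.557
v -2.394 1.934 -1.622
v -3.173 1.731 -0.745
v -4.626 1.286 -2.138
v -4.196 0.693 -2.203
v -3.161 2.407 -2.692
v -2.732 1.813 -2.757
v -3.847 1.489 -3.015
v -2.599 1.142 -2.486
v -3.504 0.45 -2.144
v -3.715 0.818 -2.745
v -3.155 1.247 -2.956
v -2.391 1.217 -1.785
v -3.296 0.524 -1.443
v -3.169 1.013 -0.908
v -2.61 1.442 -1.12
v -2.815 0.65 -1.985
v -3.724 2.696 -2.317
v -4.629 2.003 -1.975
v -4.41 1.778 -2.64
v -3.851 2.207 -2.852
v -3.516 2.77 -1.616
v -4.421 2.078 -1.274
v -3.865 1.973 -0.804
v -3.305 2.402 -1.015
v -4.205 2.57 -1.775
f 2 4 1
f 5 2 1
f 1 4 3
f 3 5 1
f 2 8 4
f 6 2 5
f 6 8 2
f 4 8 3
f 7 5 3
f 3 8 7
f 7 6 5
f 8 6 7
f 10 12 9
f 13 10 9
f 9 12 11
f 11 13 9
f 10 16 12
f 14 10 13
f 14 16 10
f 12 16 11
f 15 13 11
f 11 16 15
f 15 14 13
f 16 14 15
f 18 17 20
f 18 20 19
f 20 17 21
f 20 21 19
f 21 17 22
f 21 22 19
f 22 17 23
f 22 23 19
f 23 17 24
f 23 24 19
f 24 17 25
f 24 25 19
f 25 17 26
f 25 26 19
f 26 17 18
f 26 18 19
f 28 27 30
f 28 30 29
f 30 27 31
f 30 31 29
f 31 27 32
f 31 32 29
f 32 27 33
f 32 33 29
f 33 27 34
f 33 34 29
f 34 27 35
f 34 35 29
f 35 27 36
f 35 36 29
f 36 27 37
f 36 37 29
f 37 27 38
f 37 38 29
f 38 27 39
f 38 39 29
f 39 27 40
f 39 40 29
f 40 27 41
f 40 41 29
f 41 27 42
f 41 42 29
f 42 27 28
f 42 28 29
f 43 80 59
f 80 54 83
f 59 83 48
f 80 83 59
f 43 59 55
f 59 48 60
f 55 60 44
f 59 60 55
f 43 55 64
f 55 44 65
f 64 65 50
f 55 65 64
f 43 64 76
f 64 50 79
f 76 79 53
f 64 79 76
f 43 76 80
f 76 53 84
f 80 84 54
f 76 84 80
f 44 60 71
f 60 48 74
f 71 74 52
f 60 74 71
f 48 83 61
f 83 54 82
f 61 82 47
f 83 82 61
f 54 84 81
f 84 53 77
f 81 77 45
f 84 77 81
f 53 79 78
f 79 50 66
f 78 66 49
f 79 66 78
f 50 65 70
f 65 44 67
f 70 67 51
f 65 67 70
f 46 72 58
f 72 52 73
f 58 73 47
f 72 73 58
f 46 58 56
f 58 47 57
f 56 57 45
f 58 57 56
f 46 56 63
f 56 45 62
f 63 62 49
f 56 62 63
f 46 63 68
f 63 49 69
f 68 69 51
f 63 69 68
f 46 68 72
f 68 51 75
f 72 75 52
f 68 75 72
f 47 73 61
f 73 52 74
f 61 74 48
f 73 74 61
f 45 57 81
f 57 47 82
f 81 82 54
f 57 82 81
f 49 62 78
f 62 45 77
f 78 77 53
f 62 77 78
f 51 69 70
f 69 49 66
f 70 66 50
f 69 66 70
f 52 75 71
f 75 51 67
f 71 67 44
f 75 67 71



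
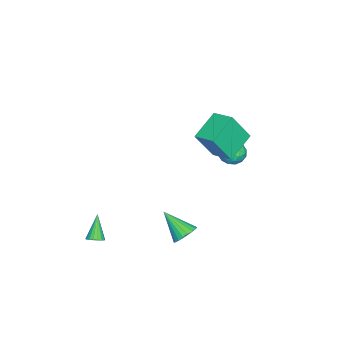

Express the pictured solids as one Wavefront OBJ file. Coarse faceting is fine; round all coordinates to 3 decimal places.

v 3.36 2.753 -2.113
v 3.909 2.298 -2.453
v 2.96 1.367 -0.907
v 4.082 2.452 -2.22
v 4.13 2.657 -1.968
v 4.045 2.879 -1.741
v 3.841 3.079 -1.579
v 3.554 3.223 -1.509
v 3.234 3.285 -1.543
v 2.935 3.256 -1.676
v 2.709 3.139 -1.885
v 2.596 2.956 -2.133
v 2.615 2.737 -2.377
v 2.763 2.521 -2.576
v 3.014 2.346 -2.695
v 3.324 2.24 -2.713
v 3.641 2.224 -2.628
v -0.504 2.938 1.623
v -2.187 3.444 2.469
v 0.051 4.169 1.99
v -1.631 4.675 2.836
v 0.151 2.105 3.424
v -1.531 2.611 4.27
v 0.707 3.336 3.791
v -0.976 3.842 4.637
v 4.247 -2.088 -3.268
v 4.662 -2.027 -2.944
v 3.273 -2.332 -1.972
v 4.579 -1.807 -2.966
v 4.43 -1.643 -3.047
v 4.245 -1.567 -3.172
v 4.061 -1.595 -3.316
v 3.913 -1.72 -3.451
v 3.831 -1.918 -3.549
v 3.832 -2.15 -3.592
v 3.915 -2.37 -3.571
v 4.064 -2.534 -3.489
v 4.249 -2.61 -3.364
v 4.434 -2.582 -3.22
v 4.582 -2.457 -3.086
v 4.663 -2.259 -2.987
v -4.302 3.255 -1.027
v -3.975 3.749 -0.401
v -3.325 2.291 -0.779
v -2.998 2.785 -0.153
v -3.769 2.414 -0.051
v -4.373 3.01 -0.204
v -2.927 3.03 -0.976
v -3.531 3.626 -1.129
v -3.125 3.61 -0.369
v -3.646 3.229 0.203
v -3.654 2.811 -1.383
v -4.175 2.43 -0.811
v -4.225 3.587 -0.736
v -3.075 2.453 -0.444
v -3.529 2.235 -0.384
v -3.337 2.525 -0.016
v -4.459 3.152 -0.62
v -4.266 3.442 -0.252
v -4.145 2.658 -0.046
v -3.034 2.598 -0.928
v -2.841 2.888 -0.56
v -3.963 3.515 -1.164
v -3.771 3.805 -0.796
v -3.155 3.382 -1.134
v -3.532 3.795 -0.349
v -2.958 3.228 -0.203
v -2.916 3.373 -0.687
v -3.271 3.723 -0.777
v -3.839 3.571 -0.013
v -3.264 3.004 0.133
v -3.718 2.786 0.193
v -4.073 3.136 0.103
v -3.339 3.489 0.006
v -4.036 3.036 -1.313
v -3.461 2.469 -1.167
v -3.227 2.904 -1.283
v -3.582 3.254 -1.373
v -4.342 2.812 -0.977
v -3.768 2.245 -0.831
v -4.029 2.317 -0.403
v -4.384 2.667 -0.493
v -3.961 2.551 -1.186
f 2 1 4
f 2 4 3
f 4 1 5
f 4 5 3
f 5 1 6
f 5 6 3
f 6 1 7
f 6 7 3
f 7 1 8
f 7 8 3
f 8 1 9
f 8 9 3
f 9 1 10
f 9 10 3
f 10 1 11
f 10 11 3
f 11 1 12
f 11 12 3
f 12 1 13
f 12 13 3
f 13 1 14
f 13 14 3
f 14 1 15
f 14 15 3
f 15 1 16
f 15 16 3
f 16 1 17
f 16 17 3
f 17 1 2
f 17 2 3
f 19 21 18
f 22 19 18
f 18 21 20
f 20 22 18
f 19 25 21
f 23 19 22
f 23 25 19
f 21 25 20
f 24 22 20
f 20 25 24
f 24 23 22
f 25 23 24
f 27 26 29
f 27 29 28
f 29 26 30
f 29 30 28
f 30 26 31
f 30 31 28
f 31 26 32
f 31 32 28
f 32 26 33
f 32 33 28
f 33 26 34
f 33 34 28
f 34 26 35
f 34 35 28
f 35 26 36
f 35 36 28
f 36 26 37
f 36 37 28
f 37 26 38
f 37 38 28
f 38 26 39
f 38 39 28
f 39 26 40
f 39 40 28
f 40 26 41
f 40 41 28
f 41 26 27
f 41 27 28
f 42 79 58
f 79 53 82
f 58 82 47
f 79 82 58
f 42 58 54
f 58 47 59
f 54 59 43
f 58 59 54
f 42 54 63
f 54 43 64
f 63 64 49
f 54 64 63
f 42 63 75
f 63 49 78
f 75 78 52
f 63 78 75
f 42 75 79
f 75 52 83
f 79 83 53
f 75 83 79
f 43 59 70
f 59 47 73
f 70 73 51
f 59 73 70
f 47 82 60
f 82 53 81
f 60 81 46
f 82 81 60
f 53 83 80
f 83 52 76
f 80 76 44
f 83 76 80
f 52 78 77
f 78 49 65
f 77 65 48
f 78 65 77
f 49 64 69
f 64 43 66
f 69 66 50
f 64 66 69
f 45 71 57
f 71 51 72
f 57 72 46
f 71 72 57
f 45 57 55
f 57 46 56
f 55 56 44
f 57 56 55
f 45 55 62
f 55 44 61
f 62 61 48
f 55 61 62
f 45 62 67
f 62 48 68
f 67 68 50
f 62 68 67
f 45 67 71
f 67 50 74
f 71 74 51
f 67 74 71
f 46 72 60
f 72 51 73
f 60 73 47
f 72 73 60
f 44 56 80
f 56 46 81
f 80 81 53
f 56 81 80
f 48 61 77
f 61 44 76
f 77 76 52
f 61 76 77
f 50 68 69
f 68 48 65
f 69 65 49
f 68 65 69
f 51 74 70
f 74 50 66
f 70 66 43
f 74 66 70



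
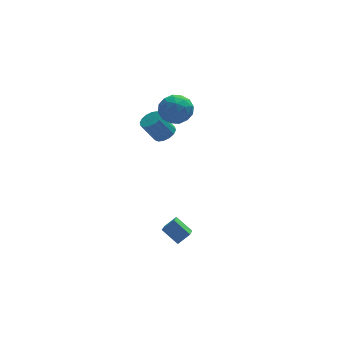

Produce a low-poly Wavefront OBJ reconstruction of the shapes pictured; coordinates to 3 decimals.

v 0.406 3.877 0.379
v 0.806 3.305 0.655
v -0.027 3.372 1.997
v -0.426 3.943 1.721
v 1 3.624 0.761
v 0.168 3.69 2.102
v 1.036 4.011 0.764
v 0.204 4.077 2.105
v 0.903 4.361 0.664
v 0.071 4.428 2.005
v 0.637 4.582 0.488
v -0.195 4.649 1.829
v 0.309 4.614 0.282
v -0.524 4.681 1.624
v 0.007 4.448 0.103
v -0.826 4.515 1.445
v -0.188 4.13 -0.002
v -1.02 4.196 1.339
v -0.224 3.743 -0.005
v -1.056 3.809 1.336
v -0.091 3.392 0.095
v -0.923 3.459 1.436
v 0.175 3.171 0.271
v -0.657 3.238 1.612
v 0.504 3.139 0.476
v -0.329 3.206 1.818
v -0.833 -4.802 -2.555
v -1.566 -4.084 -1.789
v -0.349 -3.284 -3.515
v -1.082 -2.567 -2.749
v -0.118 -4.673 -1.991
v -0.851 -3.956 -1.225
v 0.366 -3.156 -2.951
v -0.367 -2.438 -2.185
v 0.489 3.725 2.384
v 1.381 3.886 3.015
v 0.319 2.074 3.045
v 1.211 2.235 3.676
v 0.278 2.786 3.889
v 0.383 3.806 3.48
v 1.317 2.154 2.58
v 1.422 3.174 2.171
v 1.893 2.915 3.136
v 1.25 3.305 3.945
v 0.45 2.655 2.115
v -0.193 3.045 2.924
v 0.95 3.95 2.641
v 0.75 2.01 3.419
v 0.201 2.334 3.544
v 0.726 2.428 3.914
v 0.364 3.903 2.915
v 0.888 3.998 3.285
v 0.239 3.351 3.799
v 0.812 1.962 2.775
v 1.336 2.057 3.145
v 0.974 3.532 2.146
v 1.499 3.626 2.516
v 1.461 2.609 2.261
v 1.775 3.474 3.083
v 1.675 2.504 3.472
v 1.737 2.456 2.828
v 1.799 3.056 2.587
v 1.398 3.703 3.559
v 1.297 2.733 3.947
v 0.749 3.057 4.072
v 0.811 3.657 3.832
v 1.698 3.133 3.63
v 0.403 3.227 2.113
v 0.302 2.257 2.501
v 0.889 2.303 2.228
v 0.951 2.903 1.988
v 0.025 3.456 2.588
v -0.075 2.486 2.977
v -0.099 2.904 3.473
v -0.037 3.504 3.232
v 0.002 2.827 2.43
f 2 1 5
f 2 5 3
f 3 5 6
f 3 6 4
f 5 1 7
f 5 7 6
f 6 7 8
f 6 8 4
f 7 1 9
f 7 9 8
f 8 9 10
f 8 10 4
f 9 1 11
f 9 11 10
f 10 11 12
f 10 12 4
f 11 1 13
f 11 13 12
f 12 13 14
f 12 14 4
f 13 1 15
f 13 15 14
f 14 15 16
f 14 16 4
f 15 1 17
f 15 17 16
f 16 17 18
f 16 18 4
f 17 1 19
f 17 19 18
f 18 19 20
f 18 20 4
f 19 1 21
f 19 21 20
f 20 21 22
f 20 22 4
f 21 1 23
f 21 23 22
f 22 23 24
f 22 24 4
f 23 1 25
f 23 25 24
f 24 25 26
f 24 26 4
f 25 1 2
f 25 2 26
f 26 2 3
f 26 3 4
f 28 30 27
f 31 28 27
f 27 30 29
f 29 31 27
f 28 34 30
f 32 28 31
f 32 34 28
f 30 34 29
f 33 31 29
f 29 34 33
f 33 32 31
f 34 32 33
f 35 72 51
f 72 46 75
f 51 75 40
f 72 75 51
f 35 51 47
f 51 40 52
f 47 52 36
f 51 52 47
f 35 47 56
f 47 36 57
f 56 57 42
f 47 57 56
f 35 56 68
f 56 42 71
f 68 71 45
f 56 71 68
f 35 68 72
f 68 45 76
f 72 76 46
f 68 76 72
f 36 52 63
f 52 40 66
f 63 66 44
f 52 66 63
f 40 75 53
f 75 46 74
f 53 74 39
f 75 74 53
f 46 76 73
f 76 45 69
f 73 69 37
f 76 69 73
f 45 71 70
f 71 42 58
f 70 58 41
f 71 58 70
f 42 57 62
f 57 36 59
f 62 59 43
f 57 59 62
f 38 64 50
f 64 44 65
f 50 65 39
f 64 65 50
f 38 50 48
f 50 39 49
f 48 49 37
f 50 49 48
f 38 48 55
f 48 37 54
f 55 54 41
f 48 54 55
f 38 55 60
f 55 41 61
f 60 61 43
f 55 61 60
f 38 60 64
f 60 43 67
f 64 67 44
f 60 67 64
f 39 65 53
f 65 44 66
f 53 66 40
f 65 66 53
f 37 49 73
f 49 39 74
f 73 74 46
f 49 74 73
f 41 54 70
f 54 37 69
f 70 69 45
f 54 69 70
f 43 61 62
f 61 41 58
f 62 58 42
f 61 58 62
f 44 67 63
f 67 43 59
f 63 59 36
f 67 59 63



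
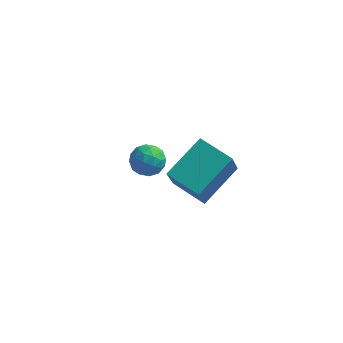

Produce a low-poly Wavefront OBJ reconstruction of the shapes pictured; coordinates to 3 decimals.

v 1.088 -2.494 -1.281
v 1.087 -3.332 0.07
v -0.142 -1.98 -0.962
v -0.142 -2.818 0.389
v 1.882 -1.122 -0.429
v 1.882 -1.96 0.922
v 0.653 -0.608 -0.11
v 0.652 -1.446 1.241
v -2.628 2.083 -3.438
v -1.926 2.202 -3.3
v -2.334 1.418 -4.36
v -1.632 1.537 -4.222
v -2.027 1.13 -3.769
v -2.209 1.541 -3.199
v -2.051 2.079 -4.461
v -2.233 2.49 -3.891
v -1.569 2.199 -3.932
v -1.554 1.613 -3.504
v -2.706 2.007 -4.156
v -2.691 1.421 -3.728
v -2.303 2.201 -3.288
v -1.957 1.419 -4.372
v -2.189 1.18 -4.106
v -1.776 1.25 -4.024
v -2.469 1.812 -3.229
v -2.056 1.882 -3.148
v -2.116 1.253 -3.423
v -2.204 1.738 -4.512
v -1.791 1.808 -4.431
v -2.484 2.37 -3.636
v -2.071 2.44 -3.554
v -2.144 2.367 -4.237
v -1.681 2.269 -3.578
v -1.508 1.878 -4.12
v -1.754 2.197 -4.26
v -1.861 2.438 -3.926
v -1.672 1.925 -3.327
v -1.499 1.534 -3.869
v -1.731 1.295 -3.603
v -1.838 1.536 -3.268
v -1.462 1.923 -3.698
v -2.761 2.086 -3.791
v -2.588 1.695 -4.333
v -2.422 2.084 -4.392
v -2.529 2.325 -4.057
v -2.752 1.742 -3.54
v -2.579 1.351 -4.082
v -2.399 1.182 -3.734
v -2.506 1.423 -3.4
v -2.798 1.697 -3.962
f 2 4 1
f 5 2 1
f 1 4 3
f 3 5 1
f 2 8 4
f 6 2 5
f 6 8 2
f 4 8 3
f 7 5 3
f 3 8 7
f 7 6 5
f 8 6 7
f 9 46 25
f 46 20 49
f 25 49 14
f 46 49 25
f 9 25 21
f 25 14 26
f 21 26 10
f 25 26 21
f 9 21 30
f 21 10 31
f 30 31 16
f 21 31 30
f 9 30 42
f 30 16 45
f 42 45 19
f 30 45 42
f 9 42 46
f 42 19 50
f 46 50 20
f 42 50 46
f 10 26 37
f 26 14 40
f 37 40 18
f 26 40 37
f 14 49 27
f 49 20 48
f 27 48 13
f 49 48 27
f 20 50 47
f 50 19 43
f 47 43 11
f 50 43 47
f 19 45 44
f 45 16 32
f 44 32 15
f 45 32 44
f 16 31 36
f 31 10 33
f 36 33 17
f 31 33 36
f 12 38 24
f 38 18 39
f 24 39 13
f 38 39 24
f 12 24 22
f 24 13 23
f 22 23 11
f 24 23 22
f 12 22 29
f 22 11 28
f 29 28 15
f 22 28 29
f 12 29 34
f 29 15 35
f 34 35 17
f 29 35 34
f 12 34 38
f 34 17 41
f 38 41 18
f 34 41 38
f 13 39 27
f 39 18 40
f 27 40 14
f 39 40 27
f 11 23 47
f 23 13 48
f 47 48 20
f 23 48 47
f 15 28 44
f 28 11 43
f 44 43 19
f 28 43 44
f 17 35 36
f 35 15 32
f 36 32 16
f 35 32 36
f 18 41 37
f 41 17 33
f 37 33 10
f 41 33 37



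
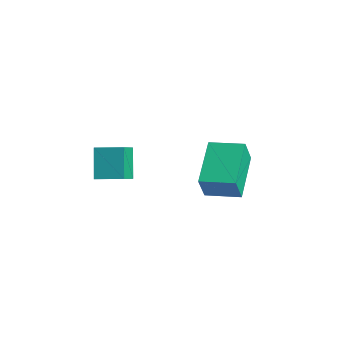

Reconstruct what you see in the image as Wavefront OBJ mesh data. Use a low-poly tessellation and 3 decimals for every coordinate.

v 1.957 2.168 0.835
v 2.179 1.707 1.932
v 3.05 3.062 0.991
v 3.272 2.601 2.087
v 3.248 0.739 -0.027
v 3.47 0.278 1.069
v 4.341 1.633 0.128
v 4.563 1.172 1.225
v 1.703 -3.125 1.613
v 1.029 -2.656 2.759
v 1.136 -2.338 0.958
v 0.462 -1.87 2.104
v 2.538 -2.37 1.796
v 1.864 -1.902 2.942
v 1.971 -1.584 1.141
v 1.297 -1.115 2.287
f 2 4 1
f 5 2 1
f 1 4 3
f 3 5 1
f 2 8 4
f 6 2 5
f 6 8 2
f 4 8 3
f 7 5 3
f 3 8 7
f 7 6 5
f 8 6 7
f 10 12 9
f 13 10 9
f 9 12 11
f 11 13 9
f 10 16 12
f 14 10 13
f 14 16 10
f 12 16 11
f 15 13 11
f 11 16 15
f 15 14 13
f 16 14 15



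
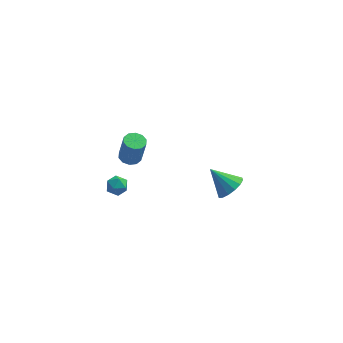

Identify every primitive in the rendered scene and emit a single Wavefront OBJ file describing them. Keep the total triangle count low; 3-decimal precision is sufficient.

v -2.83 -0.884 2.62
v -2.444 -0.387 2.586
v -2.163 -0.5 4.126
v -2.55 -0.996 4.16
v -2.802 -0.256 2.661
v -2.522 -0.368 4.201
v -3.171 -0.364 2.72
v -2.891 -0.476 4.26
v -3.41 -0.67 2.741
v -3.13 -0.783 4.281
v -3.428 -1.059 2.716
v -3.147 -1.171 4.256
v -3.217 -1.38 2.654
v -2.936 -1.493 4.194
v -2.858 -1.512 2.579
v -2.578 -1.624 4.119
v -2.489 -1.404 2.52
v -2.209 -1.516 4.06
v -2.25 -1.097 2.499
v -1.97 -1.21 4.039
v -2.233 -0.709 2.524
v -1.952 -0.821 4.064
v -4.063 0.712 -1.632
v -3.404 0.846 -1.753
v -3.776 -0.206 -1.087
v -3.117 -0.072 -1.208
v -3.473 0.324 -0.781
v -3.651 0.892 -1.117
v -3.529 -0.252 -1.723
v -3.707 0.316 -2.059
v -3.074 0.251 -1.809
v -3.04 0.607 -1.227
v -4.14 0.033 -1.613
v -4.106 0.389 -1.031
v 2.698 2.38 -4.114
v 3.219 2.047 -3.419
v 1.562 3 -2.966
v 3.384 2.493 -3.496
v 3.365 2.908 -3.739
v 3.168 3.182 -4.082
v 2.845 3.241 -4.434
v 2.482 3.069 -4.7
v 2.177 2.713 -4.809
v 2.012 2.267 -4.732
v 2.031 1.852 -4.489
v 2.228 1.578 -4.146
v 2.551 1.519 -3.794
v 2.914 1.691 -3.528
f 2 1 5
f 2 5 3
f 3 5 6
f 3 6 4
f 5 1 7
f 5 7 6
f 6 7 8
f 6 8 4
f 7 1 9
f 7 9 8
f 8 9 10
f 8 10 4
f 9 1 11
f 9 11 10
f 10 11 12
f 10 12 4
f 11 1 13
f 11 13 12
f 12 13 14
f 12 14 4
f 13 1 15
f 13 15 14
f 14 15 16
f 14 16 4
f 15 1 17
f 15 17 16
f 16 17 18
f 16 18 4
f 17 1 19
f 17 19 18
f 18 19 20
f 18 20 4
f 19 1 21
f 19 21 20
f 20 21 22
f 20 22 4
f 21 1 2
f 21 2 22
f 22 2 3
f 22 3 4
f 23 34 28
f 23 28 24
f 23 24 30
f 23 30 33
f 23 33 34
f 24 28 32
f 28 34 27
f 34 33 25
f 33 30 29
f 30 24 31
f 26 32 27
f 26 27 25
f 26 25 29
f 26 29 31
f 26 31 32
f 27 32 28
f 25 27 34
f 29 25 33
f 31 29 30
f 32 31 24
f 36 35 38
f 36 38 37
f 38 35 39
f 38 39 37
f 39 35 40
f 39 40 37
f 40 35 41
f 40 41 37
f 41 35 42
f 41 42 37
f 42 35 43
f 42 43 37
f 43 35 44
f 43 44 37
f 44 35 45
f 44 45 37
f 45 35 46
f 45 46 37
f 46 35 47
f 46 47 37
f 47 35 48
f 47 48 37
f 48 35 36
f 48 36 37



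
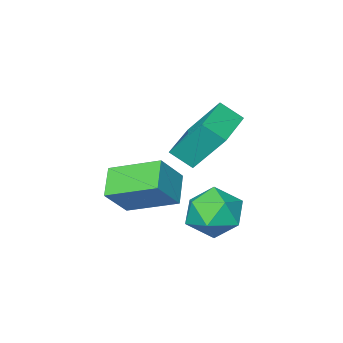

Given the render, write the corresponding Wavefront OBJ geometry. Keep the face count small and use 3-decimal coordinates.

v 0.181 1.794 -0.407
v -0.361 2.899 1.233
v 1.807 2.805 -0.55
v 1.265 3.91 1.09
v 0.675 1.09 0.23
v 0.133 2.195 1.87
v 2.301 2.101 0.087
v 1.759 3.206 1.727
v 2.657 0.107 -3.651
v 1.864 -0.724 -2.904
v 1.608 1.821 -2.859
v 0.815 0.991 -2.112
v 3.685 0.189 -2.468
v 2.892 -0.641 -1.721
v 2.636 1.904 -1.676
v 1.843 1.073 -0.929
v 0.807 4.097 -3.171
v 1.338 3.408 -3.965
v 0.722 2.632 -1.955
v 1.253 1.943 -2.749
v 1.853 2.813 -2.229
v 1.905 3.718 -2.981
v 0.155 2.322 -2.939
v 0.207 3.227 -3.691
v 0.935 2.31 -3.821
v 1.985 2.614 -3.382
v 0.075 3.426 -2.538
v 1.125 3.73 -2.099
f 2 4 1
f 5 2 1
f 1 4 3
f 3 5 1
f 2 8 4
f 6 2 5
f 6 8 2
f 4 8 3
f 7 5 3
f 3 8 7
f 7 6 5
f 8 6 7
f 10 12 9
f 13 10 9
f 9 12 11
f 11 13 9
f 10 16 12
f 14 10 13
f 14 16 10
f 12 16 11
f 15 13 11
f 11 16 15
f 15 14 13
f 16 14 15
f 17 28 22
f 17 22 18
f 17 18 24
f 17 24 27
f 17 27 28
f 18 22 26
f 22 28 21
f 28 27 19
f 27 24 23
f 24 18 25
f 20 26 21
f 20 21 19
f 20 19 23
f 20 23 25
f 20 25 26
f 21 26 22
f 19 21 28
f 23 19 27
f 25 23 24
f 26 25 18



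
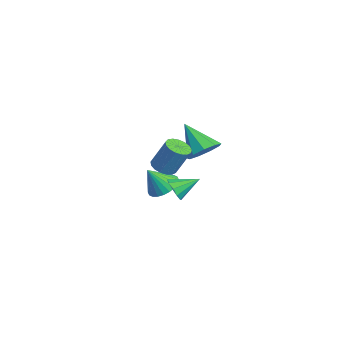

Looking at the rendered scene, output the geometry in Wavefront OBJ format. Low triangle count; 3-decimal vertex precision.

v 0.933 0.707 1.42
v 1.566 -0.12 1.616
v -0.473 -0.007 2.94
v 1.746 0.437 2.045
v 1.545 1.12 2.181
v 1.058 1.61 1.961
v 0.513 1.678 1.488
v 0.164 1.292 0.984
v 0.175 0.632 0.683
v 0.54 0.008 0.728
v 1.09 -0.289 1.096
v 2.577 -1.458 -0.29
v 2.866 -1.154 -0.959
v 2.703 -0.082 0.39
v 2.381 -1.105 -0.968
v 1.97 -1.191 -0.719
v 1.791 -1.379 -0.305
v 1.913 -1.597 0.115
v 2.288 -1.762 0.38
v 2.774 -1.811 0.389
v 3.184 -1.725 0.14
v 3.363 -1.538 -0.274
v 3.242 -1.319 -0.694
v 3.514 -2.291 2.117
v 4.167 -2.659 2.09
v 4.619 -1.978 3.716
v 3.966 -1.609 3.743
v 4.24 -2.343 1.937
v 4.692 -1.661 3.563
v 4.147 -2.015 1.825
v 4.599 -1.333 3.451
v 3.909 -1.75 1.78
v 4.362 -1.068 3.406
v 3.581 -1.609 1.812
v 4.033 -0.927 3.438
v 3.237 -1.624 1.914
v 3.689 -0.942 3.54
v 2.957 -1.792 2.063
v 3.409 -1.11 3.689
v 2.804 -2.074 2.224
v 3.256 -1.392 3.849
v 2.814 -2.406 2.36
v 3.266 -1.724 3.986
v 2.984 -2.712 2.441
v 3.436 -2.03 4.067
v 3.276 -2.921 2.448
v 3.728 -2.239 4.073
v 3.622 -2.986 2.378
v 4.074 -2.304 4.004
v 3.944 -2.891 2.249
v 4.396 -2.209 3.875
v -3.364 -0.397 -3.492
v -2.858 -1.155 -3.974
v -3.396 -1.323 -2.068
v -2.553 -0.939 -3.826
v -2.372 -0.64 -3.628
v -2.341 -0.304 -3.409
v -2.466 0.017 -3.203
v -2.728 0.276 -3.04
v -3.086 0.432 -2.947
v -3.487 0.462 -2.937
v -3.869 0.361 -3.011
v -4.174 0.145 -3.159
v -4.355 -0.154 -3.357
v -4.386 -0.489 -3.576
v -4.261 -0.811 -3.782
v -3.999 -1.069 -3.944
v -3.641 -1.225 -4.038
v -3.24 -1.255 -4.048
f 2 1 4
f 2 4 3
f 4 1 5
f 4 5 3
f 5 1 6
f 5 6 3
f 6 1 7
f 6 7 3
f 7 1 8
f 7 8 3
f 8 1 9
f 8 9 3
f 9 1 10
f 9 10 3
f 10 1 11
f 10 11 3
f 11 1 2
f 11 2 3
f 13 12 15
f 13 15 14
f 15 12 16
f 15 16 14
f 16 12 17
f 16 17 14
f 17 12 18
f 17 18 14
f 18 12 19
f 18 19 14
f 19 12 20
f 19 20 14
f 20 12 21
f 20 21 14
f 21 12 22
f 21 22 14
f 22 12 23
f 22 23 14
f 23 12 13
f 23 13 14
f 25 24 28
f 25 28 26
f 26 28 29
f 26 29 27
f 28 24 30
f 28 30 29
f 29 30 31
f 29 31 27
f 30 24 32
f 30 32 31
f 31 32 33
f 31 33 27
f 32 24 34
f 32 34 33
f 33 34 35
f 33 35 27
f 34 24 36
f 34 36 35
f 35 36 37
f 35 37 27
f 36 24 38
f 36 38 37
f 37 38 39
f 37 39 27
f 38 24 40
f 38 40 39
f 39 40 41
f 39 41 27
f 40 24 42
f 40 42 41
f 41 42 43
f 41 43 27
f 42 24 44
f 42 44 43
f 43 44 45
f 43 45 27
f 44 24 46
f 44 46 45
f 45 46 47
f 45 47 27
f 46 24 48
f 46 48 47
f 47 48 49
f 47 49 27
f 48 24 50
f 48 50 49
f 49 50 51
f 49 51 27
f 50 24 25
f 50 25 51
f 51 25 26
f 51 26 27
f 53 52 55
f 53 55 54
f 55 52 56
f 55 56 54
f 56 52 57
f 56 57 54
f 57 52 58
f 57 58 54
f 58 52 59
f 58 59 54
f 59 52 60
f 59 60 54
f 60 52 61
f 60 61 54
f 61 52 62
f 61 62 54
f 62 52 63
f 62 63 54
f 63 52 64
f 63 64 54
f 64 52 65
f 64 65 54
f 65 52 66
f 65 66 54
f 66 52 67
f 66 67 54
f 67 52 68
f 67 68 54
f 68 52 69
f 68 69 54
f 69 52 53
f 69 53 54

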